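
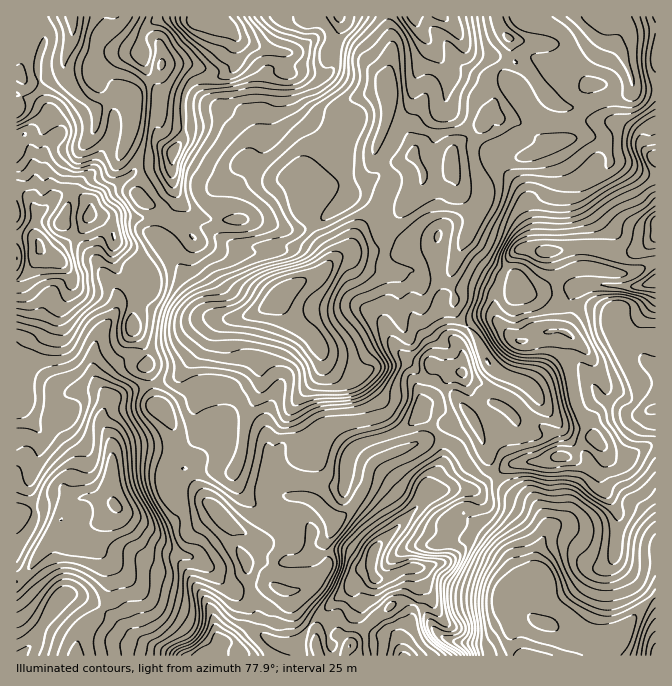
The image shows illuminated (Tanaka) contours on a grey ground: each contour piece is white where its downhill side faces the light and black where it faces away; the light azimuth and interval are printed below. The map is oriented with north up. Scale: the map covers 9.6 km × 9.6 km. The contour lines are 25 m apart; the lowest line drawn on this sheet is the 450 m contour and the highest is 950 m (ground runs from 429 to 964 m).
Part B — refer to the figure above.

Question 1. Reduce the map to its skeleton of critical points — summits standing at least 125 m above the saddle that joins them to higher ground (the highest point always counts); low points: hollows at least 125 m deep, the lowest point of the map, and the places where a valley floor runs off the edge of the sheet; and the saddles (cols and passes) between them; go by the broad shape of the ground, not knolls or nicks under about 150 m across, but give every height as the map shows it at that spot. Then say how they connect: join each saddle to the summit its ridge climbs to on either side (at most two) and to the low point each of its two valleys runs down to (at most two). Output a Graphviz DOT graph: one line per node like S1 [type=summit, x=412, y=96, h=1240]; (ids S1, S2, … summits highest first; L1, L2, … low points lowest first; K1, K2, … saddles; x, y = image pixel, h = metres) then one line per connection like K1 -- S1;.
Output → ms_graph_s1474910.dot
graph terrain {
  S1 [type=summit, x=374, y=552, h=964];
  S2 [type=summit, x=40, y=245, h=954];
  S3 [type=summit, x=195, y=20, h=950];
  S4 [type=summit, x=655, y=223, h=944];
  L1 [type=low, x=280, y=295, h=429];
  L2 [type=low, x=115, y=505, h=469];
  L3 [type=low, x=544, y=624, h=496];
  K1 [type=saddle, x=495, y=475, h=770];
  K2 [type=saddle, x=134, y=172, h=752];
  K3 [type=saddle, x=152, y=385, h=696];
  K4 [type=saddle, x=312, y=225, h=615];
  K1 -- S1;
  K1 -- S4;
  K1 -- L1;
  K1 -- L3;
  K2 -- S2;
  K2 -- S3;
  K2 -- L1;
  K3 -- S1;
  K3 -- S2;
  K3 -- L1;
  K3 -- L2;
  K4 -- S1;
  K4 -- S2;
  K4 -- L1;
}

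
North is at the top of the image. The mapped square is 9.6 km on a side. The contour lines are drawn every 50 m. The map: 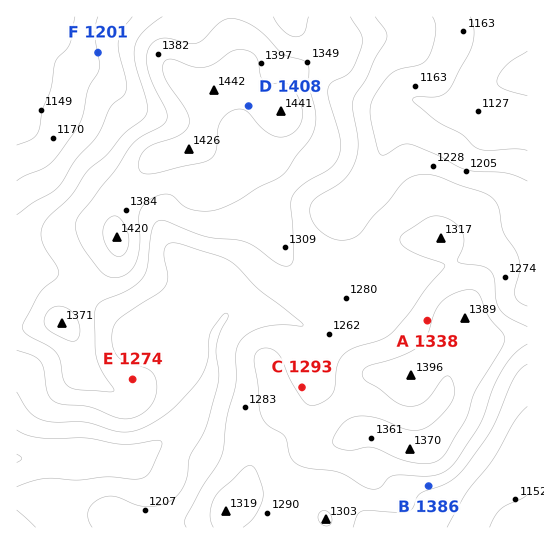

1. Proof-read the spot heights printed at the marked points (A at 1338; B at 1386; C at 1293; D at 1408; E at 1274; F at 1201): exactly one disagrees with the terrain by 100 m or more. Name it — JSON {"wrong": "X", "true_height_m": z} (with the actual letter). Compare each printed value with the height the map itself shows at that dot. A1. {"wrong": "B", "true_height_m": 1261}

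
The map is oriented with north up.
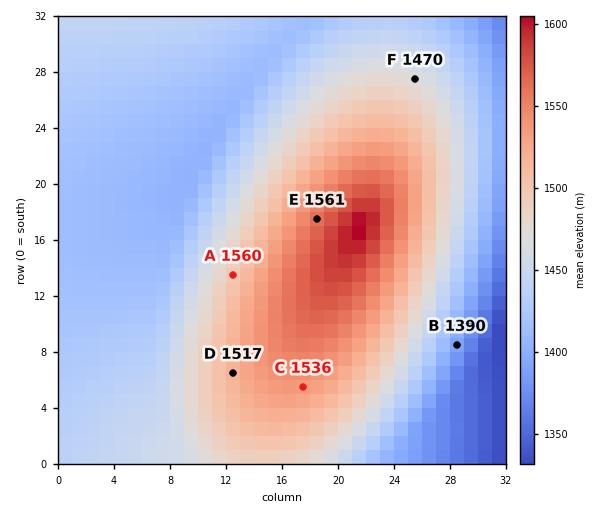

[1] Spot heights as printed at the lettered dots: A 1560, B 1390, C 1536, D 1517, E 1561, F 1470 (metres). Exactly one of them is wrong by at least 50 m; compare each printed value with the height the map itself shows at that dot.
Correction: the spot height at A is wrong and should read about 1497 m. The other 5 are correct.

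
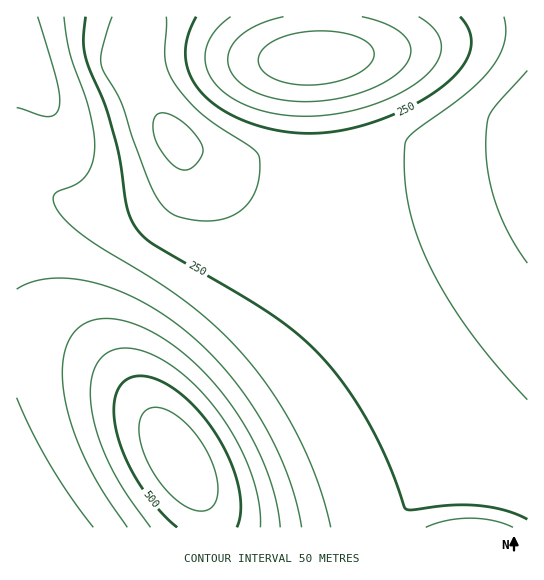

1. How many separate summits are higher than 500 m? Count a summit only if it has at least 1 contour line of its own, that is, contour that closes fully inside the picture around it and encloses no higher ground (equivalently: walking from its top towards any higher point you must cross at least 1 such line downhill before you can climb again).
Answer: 1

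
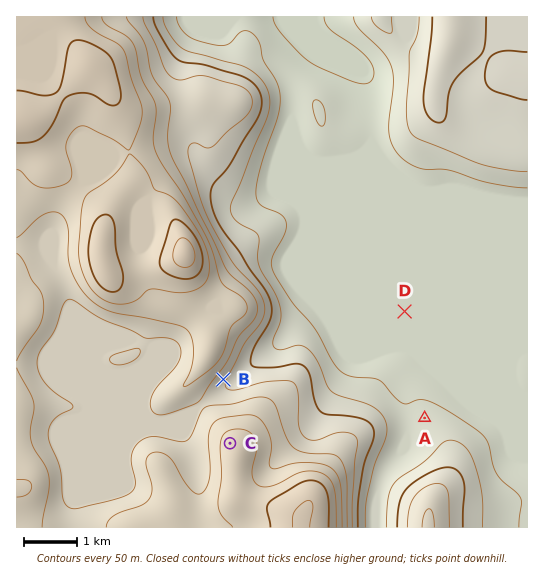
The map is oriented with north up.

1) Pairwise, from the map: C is higher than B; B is higher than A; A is higher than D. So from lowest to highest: D A B C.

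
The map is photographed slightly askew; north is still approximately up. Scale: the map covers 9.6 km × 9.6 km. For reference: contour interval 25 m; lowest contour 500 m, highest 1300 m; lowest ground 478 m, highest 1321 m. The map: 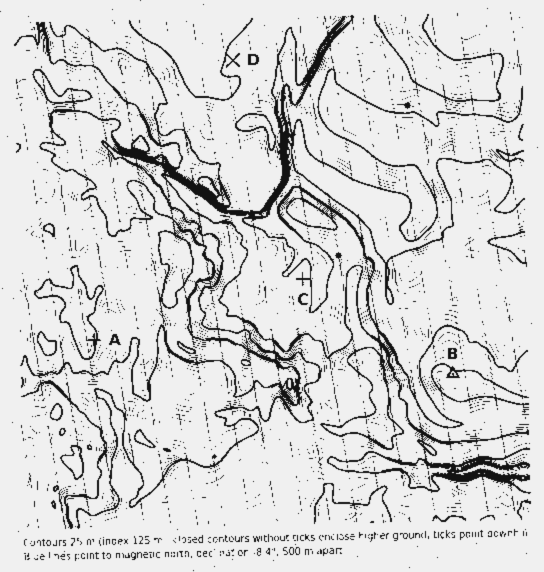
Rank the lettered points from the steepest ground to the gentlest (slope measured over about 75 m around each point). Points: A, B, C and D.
A B C D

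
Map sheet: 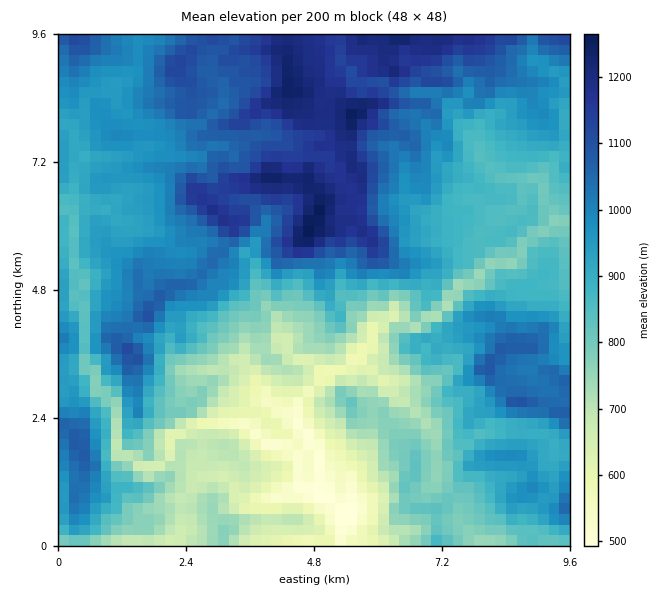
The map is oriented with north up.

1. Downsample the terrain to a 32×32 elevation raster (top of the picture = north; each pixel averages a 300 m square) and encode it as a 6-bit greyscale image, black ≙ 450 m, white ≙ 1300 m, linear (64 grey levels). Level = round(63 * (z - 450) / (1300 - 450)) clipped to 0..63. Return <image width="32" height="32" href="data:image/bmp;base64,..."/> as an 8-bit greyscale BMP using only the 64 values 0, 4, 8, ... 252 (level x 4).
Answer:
<image width="32" height="32" href="data:image/bmp;base64,Qk02CAAAAAAAADYEAAAoAAAAIAAAACAAAAABAAgAAAAAAAAEAAATCwAAEwsAAAABAAAAAAAAAAAAAAEBAQACAgIAAwMDAAQEBAAFBQUABgYGAAcHBwAICAgACQkJAAoKCgALCwsADAwMAA0NDQAODg4ADw8PABAQEAAREREAEhISABMTEwAUFBQAFRUVABYWFgAXFxcAGBgYABkZGQAaGhoAGxsbABwcHAAdHR0AHh4eAB8fHwAgICAAISEhACIiIgAjIyMAJCQkACUlJQAmJiYAJycnACgoKAApKSkAKioqACsrKwAsLCwALS0tAC4uLgAvLy8AMDAwADExMQAyMjIAMzMzADQ0NAA1NTUANjY2ADc3NwA4ODgAOTk5ADo6OgA7OzsAPDw8AD09PQA+Pj4APz8/AEBAQABBQUEAQkJCAENDQwBEREQARUVFAEZGRgBHR0cASEhIAElJSQBKSkoAS0tLAExMTABNTU0ATk5OAE9PTwBQUFAAUVFRAFJSUgBTU1MAVFRUAFVVVQBWVlYAV1dXAFhYWABZWVkAWlpaAFtbWwBcXFwAXV1dAF5eXgBfX18AYGBgAGFhYQBiYmIAY2NjAGRkZABlZWUAZmZmAGdnZwBoaGgAaWlpAGpqagBra2sAbGxsAG1tbQBubm4Ab29vAHBwcABxcXEAcnJyAHNzcwB0dHQAdXV1AHZ2dgB3d3cAeHh4AHl5eQB6enoAe3t7AHx8fAB9fX0Afn5+AH9/fwCAgIAAgYGBAIKCggCDg4MAhISEAIWFhQCGhoYAh4eHAIiIiACJiYkAioqKAIuLiwCMjIwAjY2NAI6OjgCPj48AkJCQAJGRkQCSkpIAk5OTAJSUlACVlZUAlpaWAJeXlwCYmJgAmZmZAJqamgCbm5sAnJycAJ2dnQCenp4An5+fAKCgoAChoaEAoqKiAKOjowCkpKQApaWlAKampgCnp6cAqKioAKmpqQCqqqoAq6urAKysrACtra0Arq6uAK+vrwCwsLAAsbGxALKysgCzs7MAtLS0ALW1tQC2trYAt7e3ALi4uAC5ubkAurq6ALu7uwC8vLwAvb29AL6+vgC/v78AwMDAAMHBwQDCwsIAw8PDAMTExADFxcUAxsbGAMfHxwDIyMgAycnJAMrKygDLy8sAzMzMAM3NzQDOzs4Az8/PANDQ0ADR0dEA0tLSANPT0wDU1NQA1dXVANbW1gDX19cA2NjYANnZ2QDa2toA29vbANzc3ADd3d0A3t7eAN/f3wDg4OAA4eHhAOLi4gDj4+MA5OTkAOXl5QDm5uYA5+fnAOjo6ADp6ekA6urqAOvr6wDs7OwA7e3tAO7u7gDv7+8A8PDwAPHx8QDy8vIA8/PzAPT09AD19fUA9vb2APf39wD4+PgA+fn5APr6+gD7+/sA/Pz8AP39/QD+/v4A////AHB4ZFRMUERASFRcRDg0LCwwGBwsPExcdGxgXGBsdHR4lJyEbGRgVEhIVFxQSERIQCwQECRIWFxsZGRocIB8jJicqJCEaGBUSExYSDAoJCwkFBAQIEBkbHBsaHCAlJCYrJywnIR8dFxMRExEODAgFBAMGBQoQGhkYGxweIiYoJigoLCgeGhIVFBEQDxEPDQkFBAcIDhQZGxcaICEjJCYkJSouKBcTFBASERISEg4LBwYFCQwPFxkbFxohJicoJiIiLC4mFhwZEBASEhMPBwYIBQcMERIXGRkWHB4hIiQjIiItLCUXIh0XEQ0MCgcICwcGDBAXFhgYFhUbIh8gISIkKSgoIRcmIxsZGBENDAoHBgkRFRoXFxQUGRwiJCcsLSwtJSMZGykkHBgYFhANCQoLChAYGBURERUaICEkKy0tKywlIBokLCcfFxUVFBAMEBIQCQ4PDw4QFhkdJiwtKyssLSQcHykwLB8YFhUSDxIVEQ4ODgoNEhccIB4iLS4rKionKSAoLS8qIiEeGhYTFRIRFRYUDgsSHSEhIiMoLi4uKyYoICcsKyskJCAcGhcXExIVGBsVDBEYGR8jJScqKysrJSQdJikrMCkmIyEcGhkVFxgbIBgTEBIaFRwlKSkmJiUiIh0kJyosLiooKCMfGhsaHCEfHRoZFx0fFR4iIiEgIB8iHCImKissLSwqKCUdIiAhJyIkIiIjIyIcFxgeHyAgHiAeIyYpKiopKiwqJyErKikrJysuLSonJSEeGRkZHSAeHyElJiYoKCgpKysmJy80NzEwLjQwKCYjIR8eHBocHh0fISUkJCUmKSorMTAoLjY8OTY1Ni8nJCIgHx4fHhoaGx4hJCMjJCcqLTM1NC4tMzo7NzYyKicjISAgHh4eHhoZHiAiIyQlJy0zNTMxMDIzNzs3NjEpJiUkIB8fHx4eGhwiIiUlJCUnLTQyNDY4OTg6ODY2MysnKCYhIB8eHRwbHiQiJSUmKCkrLS0xMTY5Njg2NTgzLSgpJiMhHh0eHRwgJCIkJSUmJygpKy0uMTMzNDU2NjAsKismJiAeHyAhICAkIyYoKCcoKSwtLS4vMDI0NTc2Ly0tLCgmHx8hIiMkIyMkJycnJykrLC0wMzIyNjc3ODo2MCwqKyQiICIkJickJiUnJicqLC8vLS0xNjc5ODc4Ojg0Ly0sJScnJCUoJyMnJyUlJyksLzAvLS8xNzs5NzYzMjEuLCwtKCwqKSkoJioqJyYmKS8yMC4vMDE2Ojg2NDI1NjYyMS8sLi4sKSclLC0rKigpLjIxLzExMzc5NzYzNTY3NTY1MTExLysoKSsvMS0qKCgqLTAxMDE0Nzg3NjQ3ODg5Nzc2NjUyMCsvMA="/>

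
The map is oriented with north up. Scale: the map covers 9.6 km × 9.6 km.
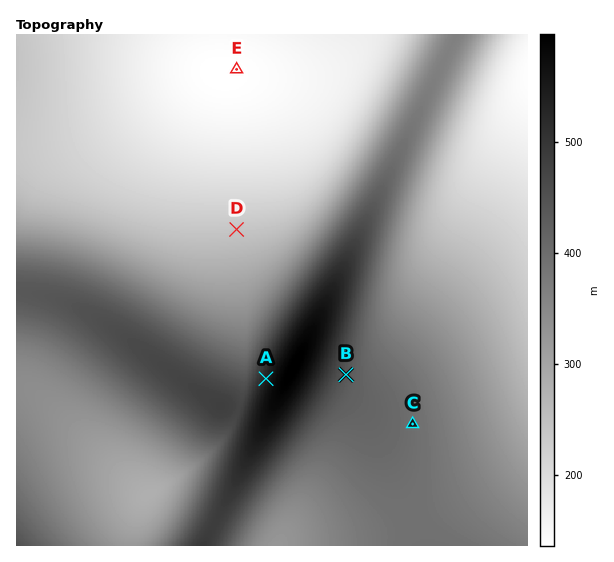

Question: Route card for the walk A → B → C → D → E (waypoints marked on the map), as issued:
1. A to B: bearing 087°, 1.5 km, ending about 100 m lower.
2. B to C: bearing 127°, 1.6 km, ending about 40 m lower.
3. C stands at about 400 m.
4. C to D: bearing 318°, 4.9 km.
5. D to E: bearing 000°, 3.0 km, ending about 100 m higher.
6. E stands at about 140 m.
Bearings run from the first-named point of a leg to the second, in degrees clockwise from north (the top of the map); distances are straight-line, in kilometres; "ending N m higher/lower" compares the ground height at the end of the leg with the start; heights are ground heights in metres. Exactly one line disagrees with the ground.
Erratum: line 5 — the sense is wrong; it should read lower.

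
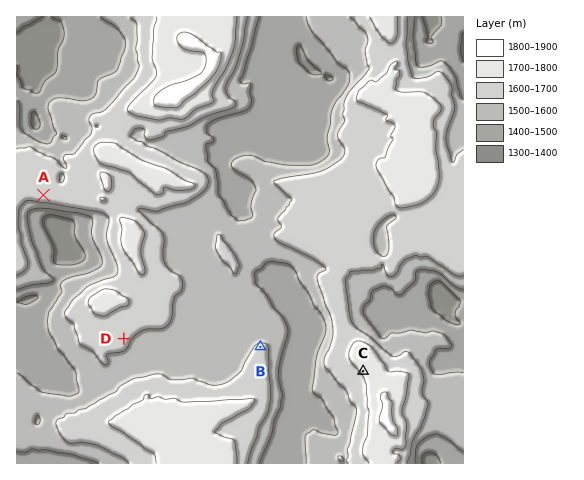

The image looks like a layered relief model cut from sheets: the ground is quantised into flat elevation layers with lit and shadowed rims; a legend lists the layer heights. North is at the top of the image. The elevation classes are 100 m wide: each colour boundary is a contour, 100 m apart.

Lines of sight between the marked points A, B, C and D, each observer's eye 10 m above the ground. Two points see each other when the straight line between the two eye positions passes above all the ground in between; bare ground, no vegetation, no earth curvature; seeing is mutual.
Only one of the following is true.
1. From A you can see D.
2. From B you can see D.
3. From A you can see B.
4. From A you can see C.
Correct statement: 2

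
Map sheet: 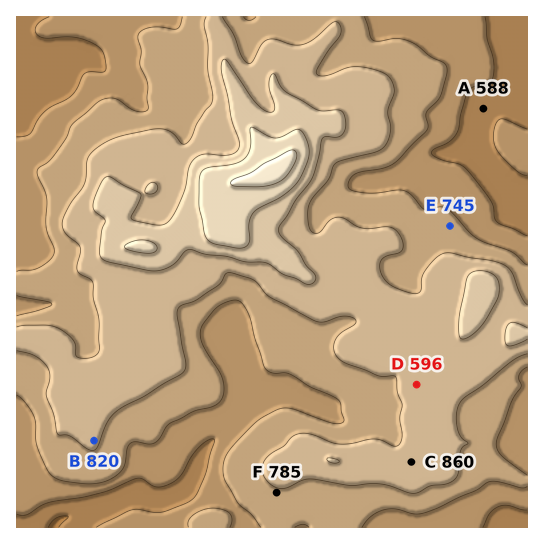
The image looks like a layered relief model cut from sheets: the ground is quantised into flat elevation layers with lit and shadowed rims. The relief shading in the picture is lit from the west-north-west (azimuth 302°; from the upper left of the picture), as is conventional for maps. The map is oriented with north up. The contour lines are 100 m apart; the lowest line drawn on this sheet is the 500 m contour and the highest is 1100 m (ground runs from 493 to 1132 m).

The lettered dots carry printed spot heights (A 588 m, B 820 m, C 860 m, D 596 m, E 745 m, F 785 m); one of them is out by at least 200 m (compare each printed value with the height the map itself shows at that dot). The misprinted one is D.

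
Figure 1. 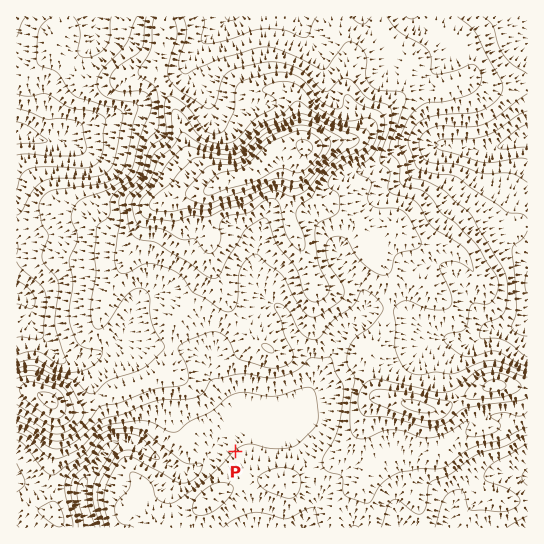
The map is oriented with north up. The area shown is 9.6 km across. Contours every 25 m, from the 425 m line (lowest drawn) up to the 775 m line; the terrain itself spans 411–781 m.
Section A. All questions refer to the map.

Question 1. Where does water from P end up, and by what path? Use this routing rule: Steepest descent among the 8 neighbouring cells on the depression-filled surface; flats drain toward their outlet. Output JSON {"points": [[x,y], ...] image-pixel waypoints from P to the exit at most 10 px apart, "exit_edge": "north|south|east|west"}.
{"points": [[235, 451], [225, 443], [214, 447], [205, 458], [195, 469], [185, 473], [174, 469], [163, 461], [153, 455], [142, 446], [131, 442], [121, 442], [110, 447], [102, 458], [94, 469], [85, 479], [83, 490], [83, 501], [86, 511], [89, 522], [89, 527]], "exit_edge": "south"}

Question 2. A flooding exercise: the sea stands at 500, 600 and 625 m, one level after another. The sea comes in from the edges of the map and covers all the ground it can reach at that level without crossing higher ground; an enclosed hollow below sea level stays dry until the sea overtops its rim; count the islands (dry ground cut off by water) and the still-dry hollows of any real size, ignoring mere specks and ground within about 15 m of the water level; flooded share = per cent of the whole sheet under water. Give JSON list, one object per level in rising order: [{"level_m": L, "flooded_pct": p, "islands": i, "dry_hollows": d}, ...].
[{"level_m": 500, "flooded_pct": 15, "islands": 0, "dry_hollows": 0}, {"level_m": 600, "flooded_pct": 79, "islands": 1, "dry_hollows": 0}, {"level_m": 625, "flooded_pct": 88, "islands": 3, "dry_hollows": 0}]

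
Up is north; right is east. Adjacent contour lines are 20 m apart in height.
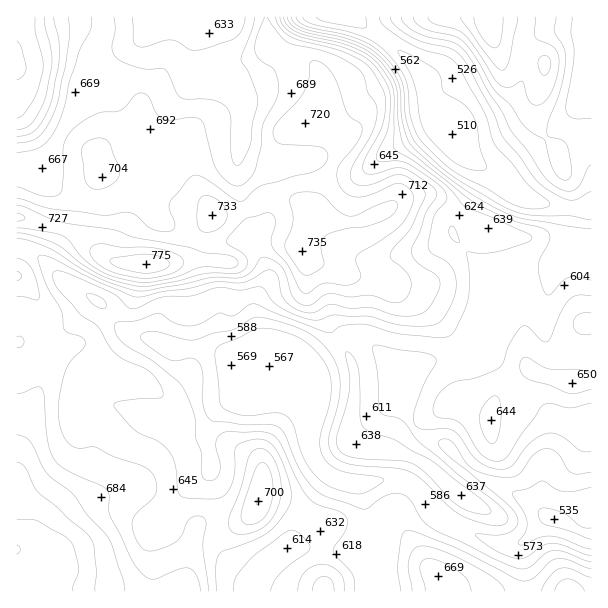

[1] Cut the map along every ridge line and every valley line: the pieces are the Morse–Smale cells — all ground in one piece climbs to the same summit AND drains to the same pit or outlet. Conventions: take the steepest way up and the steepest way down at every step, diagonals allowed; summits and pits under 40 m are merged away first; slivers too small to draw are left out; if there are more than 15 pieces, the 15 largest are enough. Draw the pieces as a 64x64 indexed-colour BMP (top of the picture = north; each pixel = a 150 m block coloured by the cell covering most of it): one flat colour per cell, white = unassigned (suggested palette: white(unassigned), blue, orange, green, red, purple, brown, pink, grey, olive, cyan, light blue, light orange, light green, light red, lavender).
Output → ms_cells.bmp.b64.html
<image width="64" height="64" href="data:image/bmp;base64,Qk12CAAAAAAAAHYAAAAoAAAAQAAAAEAAAAABAAQAAAAAAAAIAAATCwAAEwsAABAAAAAAAAAA////ALR3HwAOf/8ALKAsACgn1gC9Z5QAS1aMAMJ34wB/f38AIr28AM++FwDox64AeLv/AIrfmACWmP8A1bDFACIiIiIiIiIiIiIiIiL/////AAAAiIiIiIiIiIiIiIiIIiIiIiIiIiIiIiIiIv////8AAACIiIiIiIiIiIiIiIgiIiIiIiIiIiIiIiIt3////wAAAIiIiIiIiIiIiIiIiCIiIiIiIiIiIiIiIt3d////AAAIiIiIiIiIiIiIiIiIIiIiIiIiIiIiIiIt3d3f//8AAAiIiIiIiIiIiIiIiIgiIiIiIiIiIiIiIi3d3d3QABERGIiIiIiIiIERiIiIiCIiIiIiIiIiIiIiLd3d3dAAEREYiIiIiIiBEREYiIiIIiIiIiIiIiIiIiIt3d3d0AARERiIiIiIgRERERGIgREiIiIiIiIiIiIiIi3d3d3dERERGIiIiIERERERERERESIiIiIiIiIiIiIiLd3d3duxEREYiIiIERERERERERERIiIiIiIiIiIiIiLd3du7u7ERERiIiIEREREREREREREiIiIiIiIiIiIiIt3d27u7uxERiIiIgRERERERERERESIiIiIiIiAiIiIi3d3bu7u7sRERERERERERERERERERIiIiIiIiIgIiIiLd3du7u7sREREREREREREREREREREiIiIiIiIiAAIiIt3d27u7sRERERERERERERERERERESIiIiIiIiIgAAAC3du7u7uxERERERERERERERERERERIiIiIiIiIiAAAAu7u7u7u7EREREREREREREREREREREiIiIiIiIiIgAMC7u7u7u7ERERERERERERERERERERESIiIiIiIiIiDMzLu7u7u7uxERERERERERERERERERERIiIiIiIiIgAMzMy7u7u7u7EREREREREREREREREREREiIiIiIiIAAAzMzMu7u7u7sRERERERERERERERERERESIiIiIiIAAAzMzMzLu7u7uxERERERERERERERERERERIiIiIiIgAAzMzMzMzLu7uxEREREREREREREREREREREiIiIiIiAAzMzMzMzMy7u7EREREREREREREREREREZmSIiIiIiAMzMzMzMzMzLuzMRERERERMRERERERERmZmZIiIiIiAAzMzMzMzMwzMzMzERERERMzMRERERERmZmZkiIiIiAAAMzMzMzMMzMzMzMxERERMzMzMzMRERGZmZmSIiIiAAAAzMMzMzMzMzMzMzMRETMzMzMzMzEREZmZmZ7u4iIgAAAzMzMzMzMzMzMzMzMzMzMzMzMzMRERmZmZnu7u4iIAAzMzMzMzMzMzMzMzMzMzMzMzMzMxERGZmZme7u7uIiAzMzMzMzMzMzMzMzMzMzMzMzMzMzMRGZmZmZ7u7u7iJ3MzMzMzMzMzMzMzMzMzMzMzMzMzMxEZmZmZnu7u7u53dzMzMzMzMzMzMzMzMzMzMzMzMzMxERmZmZme7u7ud3d3MzMzMzMzMzMzMzMzMzMzMzMzMzERmZmZmZ7u7nd3d3czMzMzMzMzMzMzMzMzM1VVUzMzMRGZmZmZnu7nd3d3dzMzMzMzMzMzMzMzNVVVVVVVMzMxGZmZmZme7nd3d3d3czMzMzMzMzMzMzVVVVVVVVVTMxEZmZmZmZ7nd3d3d3d3d3dzMzMzMzM1VVVVVVVVVVUxERmZmZmZl3d3d3d3d3d3d3MzMzMzMzVVVVVVVVVVVVERmZmZmZmXd3d3R3d3d3d3czMzMzMzNVVVVVVVVVVVmRGZmZmZmZd3d0RHd3d3d3d3MzMzMzM1VVVVVVVVVVWZmZmZmZmZl0REREd3d3d3d3dzMzMzMzVVVVVVVVVVVZmZmZmZmZmURERER3d3d3d3d3REMzMzNVVVVVVVVVVVWZmZmZmZmZRERERHd3d3d3d3REREMzNFVVVVVVVVVVVZmZmZZmZmZERERER3d3d3d3RERERERFVVVVVVVVVVVVWZmWZmZmZkRERERHd3d3d3dEREREREVVVVVVVVVVVVVZmWZmZmZmREREREd3d3d3d0RERERERVVVVVVVVVVVVVWWZmZmZmaqpERER3d3d3d0RERERERFVVVVVVVVVVVVVmZmZmZmZqqqRERHd3d3d3RERERERFVVVVVVVVVVVVVmZmZmZmZmqqpERERHd3d3REREREREVVVVVVVVVVVVVmZmZmZmZmaqqqRERERHdERERERERERVVVVVVVVVVVVWZmZmZmZmZqqqpEREREREREREREREREVVVVVVVVVVVWZmZmZmZmZmqqqqREREREREREREREREREVVVVVVVVVmZmZmZmZmZmaqqqpERERERERERERERERERVVVVVVVVWZmZmZmZmZmZqqqqqREREREREREREREREREVVVVVVVVZmZmZmZmZmZmqqqqpERERERERERERERERERVVVVVVVZmZmZmZmZmZmaqqqqqRERERERERERERERERFVVVVVVVmZmZmZmZmZmZqqqqqqkREREREREREREREREVVVVVVVWZmZmZmZmZmZmqqqqqqpEREREREREREREREVVVVVVVWZmZmZmZmZmZmaqqqqqqqRERERERERERERFVVVVVVVWZmZmZmZmZmZmZqqqqqqqqqRERERERERERVVVVVVVVWZmZmZmZmZmZmZmqqqqqqqqqkRERERERERVVVVVVVVWZmZmZmZmZmZmZmaqqqqqqqqqpERERERERFVVVVVVVmZmZmZmZmZmZmZmZqqqqqqqqqqkREREREREVVVVVVVmZmZmZmZmZmZmZmZm"/>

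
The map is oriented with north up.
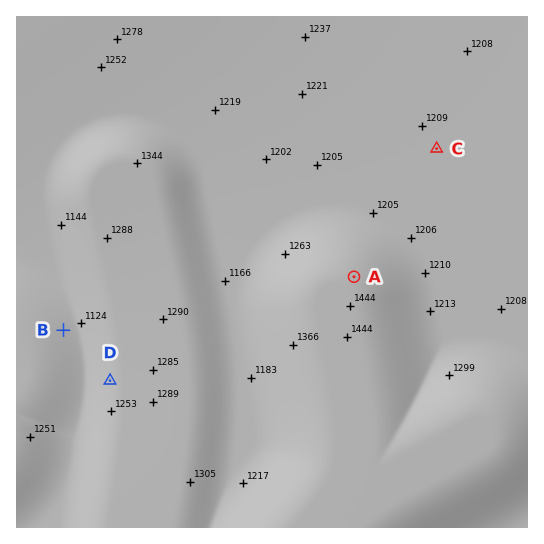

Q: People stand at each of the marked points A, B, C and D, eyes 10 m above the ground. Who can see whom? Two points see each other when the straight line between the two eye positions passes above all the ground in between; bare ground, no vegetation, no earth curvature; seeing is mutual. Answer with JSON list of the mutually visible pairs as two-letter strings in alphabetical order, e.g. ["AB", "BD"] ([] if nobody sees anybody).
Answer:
["AC", "BD"]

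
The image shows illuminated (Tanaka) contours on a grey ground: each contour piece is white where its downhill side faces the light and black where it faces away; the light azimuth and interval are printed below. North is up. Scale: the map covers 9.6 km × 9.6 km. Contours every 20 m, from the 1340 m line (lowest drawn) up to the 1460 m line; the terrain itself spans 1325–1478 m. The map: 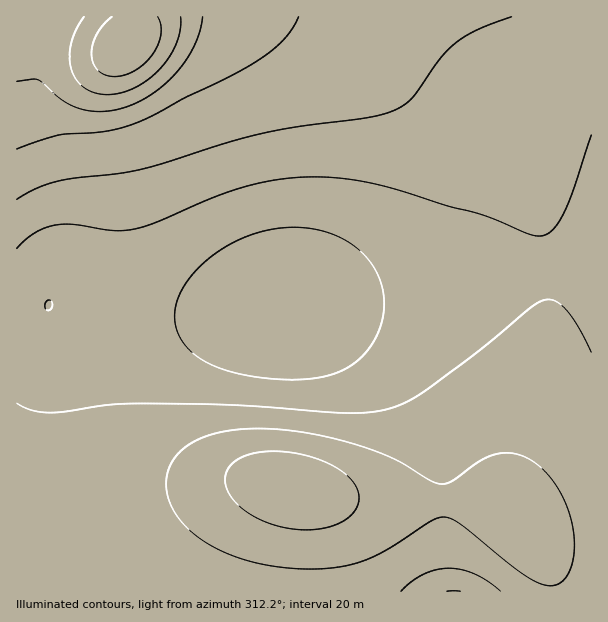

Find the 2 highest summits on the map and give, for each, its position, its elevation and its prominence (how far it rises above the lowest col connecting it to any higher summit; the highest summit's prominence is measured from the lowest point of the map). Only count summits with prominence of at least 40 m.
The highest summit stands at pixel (126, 42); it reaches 1478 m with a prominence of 153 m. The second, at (291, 488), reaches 1415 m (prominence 56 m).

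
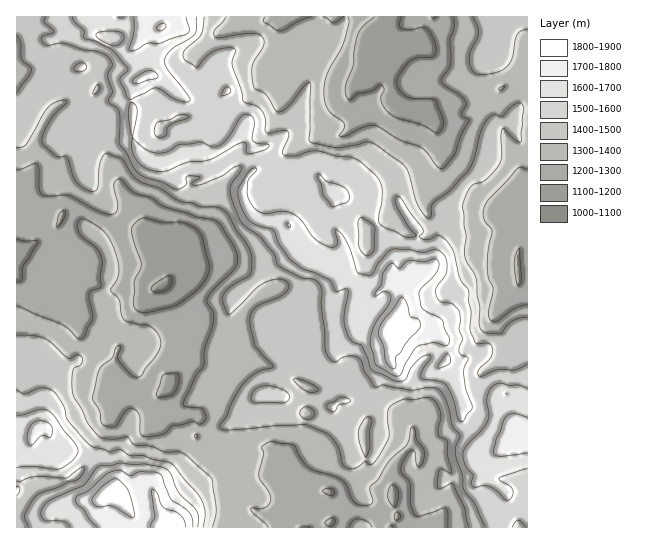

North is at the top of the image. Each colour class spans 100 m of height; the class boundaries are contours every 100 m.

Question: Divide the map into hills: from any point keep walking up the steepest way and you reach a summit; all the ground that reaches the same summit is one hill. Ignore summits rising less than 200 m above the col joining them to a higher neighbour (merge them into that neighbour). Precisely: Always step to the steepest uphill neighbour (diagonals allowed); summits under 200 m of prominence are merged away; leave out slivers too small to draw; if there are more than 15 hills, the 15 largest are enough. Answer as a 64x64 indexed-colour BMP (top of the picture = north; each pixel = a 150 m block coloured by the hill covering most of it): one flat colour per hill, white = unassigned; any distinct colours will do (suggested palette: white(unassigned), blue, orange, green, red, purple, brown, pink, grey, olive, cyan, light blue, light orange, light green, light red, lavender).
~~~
<image width="64" height="64" href="data:image/bmp;base64,Qk12CAAAAAAAAHYAAAAoAAAAQAAAAEAAAAABAAQAAAAAAAAIAAATCwAAEwsAABAAAAAAAAAA////ALR3HwAOf/8ALKAsACgn1gC9Z5QAS1aMAMJ34wB/f38AIr28AM++FwDox64AeLv/AIrfmACWmP8A1bDFACIiIiIiIiIiIiIiIiIiIiIiIiIRERERERERERERERERIiIiIiIiIiIiIiIiIiIiIiIiIiEREREREREREREREREiIiIiIiIiIiIiIiIiIiIiIiIiIRERERERERERERERESIiIiIiIiIiIiIiIiIiIiIiIiIhERERERERERERERERIiIiIiIiIiIiIiIiIiIiIiIiIiEREREREREREREREREiIiIiIiIiIiIiIiIiIiIiIiERERERERERERERERERESIiIiIiIiIiIiIiIiIiIiIiERERERERERERERERERERIiIiIiIiIiIiIiIiIiIiIiIREREREREREREREREREREiIiIiIiIiIiIiIiIhERIhERERERERERERERERERERESIiIiIiIiIiIiIiIhERERERERERERERERERERERERERIiIiIiIiIiIiIiIhEREREREREREREREREREREREREREiIiIiIiIiIiIiIiERERERERERERERERERERERERERESIiIiIiIiIiIiIiIRERERERERERERERERERERERERERIiIiIiIiIiIiIiIhEREREREREREREREREREREREREREiIiIiIiIiIiIiERERERERERERERERERERERERERERESIiIiIiIiIiIiERERERERERERERERERERERERERERERIiIiIiIiIiIiIREREREREREREREREREREREREREREREiIiIiIiIhERERERERERERERERERERERERERERERERESIiIiIiIiERERERERERERERERERERERERERERERERERIiIiIiIiEREREREREREREREREREREREREREREREREREiIiIiIiIRERERERERERERERERERERERERERERERERESIiIiIiIhERERERERERERERERERERERERERERERERERIiIiIiIiIREREREREREREREREREREREREREREREREREiIiIiIiIhERERERERERERERERERERERERERERERERESIiIiIiIiIRERERERERERERERERERERERERERERERERIiIiIiIiIhEREREREREREREREREREREREREREREREREiIiIiIiIiERERERERERERERERERERERERERERERERESIiIiIiIiIhERERERERERERERERERERERERERERERERIiIiIiIiIiIREREREREREREREREREREREREREREREREiIiIiIiIiIiERERERERERERERERERERERERERERERESIiIiIiERERERERERERERERERERERERERERERERERERERERIiERERERERERERERERERERERERERERERERERERERERESIRERERERERERERERERERERERERERERERERERERERERERERERERERERERERERERERERERERERERERERERERERERERERERERERERERERERERERERERERERERERERERERERERERERETEREREREREREREREREREREREREREREREREREREREREzMREREREREREREREREREREREREREREREREREREREREzMzEREREREREREREREREREREREREREREREREREREREzMzMREREREREREREREREREREREREREREREREREREREzMzMzERERERERERERERERERERERERERERERERERERETMzMzMRERERERERERERERERERERERERERERERERERETMzMzMxERERERERERERERERERERERERERERERERERERMzMzMzEREREREREREREREREREREREREREREREREREREzMzMzMREREREREREREREREREREREREREREREREREREzMzMzMzMxERERERERERERERERERERERERERERERERETMzMzMzMzMTMRERERERERERERERERERERERERERERETMzMzMzMzMzMzMzERERERERERERERERERERERERERERMzMzMzMzMzMzMzMzEREREREREREREREREREREREREREzMzMzMzMzMzMzMzMzERERERERERERERERERERERERETMzMzMzMzMzMzMzMzMzMxERERERERERERERERERERERMzMzMzMzMzMzMzMzMzMzMRERERERERERERERERERERMzMzMzMzMzMzMzMzMzMzMxEREREREREREREREREREREzMzMzMzMzMzMzMzMzMzMzEREREREREREREREREREREzMzMzMzMzMzMzMzMzMzMzMRERERERERERERERERERERMzMzMzMzMzMzMzMzMzMzMxEREREREREREREREREREREzMzMzMzMzMzMzMzMzMzMzERERERERERERERERERERETMzMzMzMzMzMzMzMzMzMzMxERERERERERERERERERERMzMzMzMzMzMzMzMzMzMzMzMREREREREREREREREREREzMzMzMzMzMzMzMzMzMzMzMxERERERERERERERERMzMzMzMzMzMzMzMzMzMzMzMzMzMREREREREREREREREzMzMzMzMzMzMzMzMzMzMzMzMzMxERERERERERERMRETMzMzMzMzMzMzMzMzMzMzMzMzMzEREREREREREREzMzMzMzMzMzMzMzMzMzMzMzMzMzMzMxERERERERERETMzMzMzMzMzMzMzMzMzMzMzMzMzMzMzMRERERERERER"/>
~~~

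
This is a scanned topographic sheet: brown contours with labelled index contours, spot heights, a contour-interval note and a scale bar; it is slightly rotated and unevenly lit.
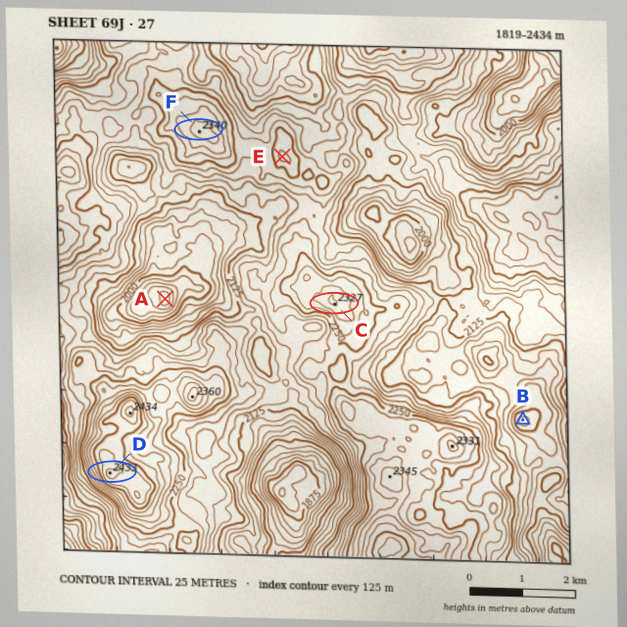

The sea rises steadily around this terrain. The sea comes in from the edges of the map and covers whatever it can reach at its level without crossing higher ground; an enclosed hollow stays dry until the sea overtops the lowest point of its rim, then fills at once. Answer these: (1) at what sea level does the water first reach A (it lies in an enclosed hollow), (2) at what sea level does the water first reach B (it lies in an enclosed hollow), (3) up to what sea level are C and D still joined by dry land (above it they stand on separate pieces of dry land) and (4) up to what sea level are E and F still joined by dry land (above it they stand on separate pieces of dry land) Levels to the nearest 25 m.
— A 2150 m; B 2025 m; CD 2175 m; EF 2225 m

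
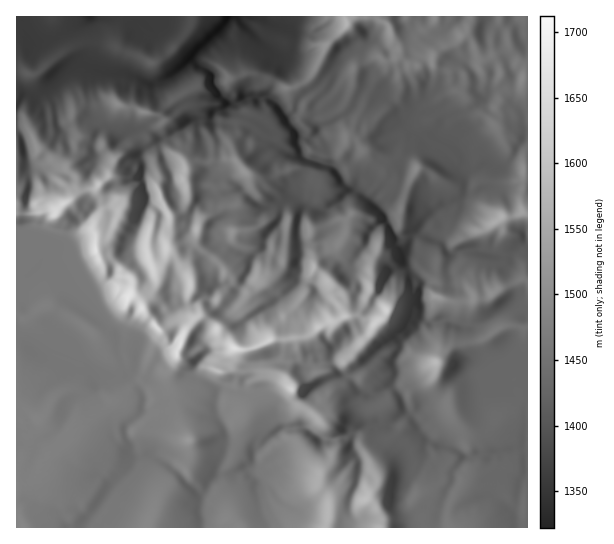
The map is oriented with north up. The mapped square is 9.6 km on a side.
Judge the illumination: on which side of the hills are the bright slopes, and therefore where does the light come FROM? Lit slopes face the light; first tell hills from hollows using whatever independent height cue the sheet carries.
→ W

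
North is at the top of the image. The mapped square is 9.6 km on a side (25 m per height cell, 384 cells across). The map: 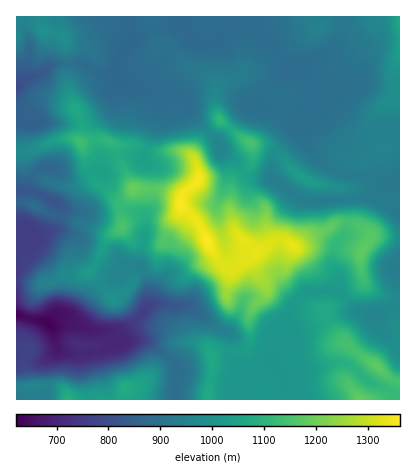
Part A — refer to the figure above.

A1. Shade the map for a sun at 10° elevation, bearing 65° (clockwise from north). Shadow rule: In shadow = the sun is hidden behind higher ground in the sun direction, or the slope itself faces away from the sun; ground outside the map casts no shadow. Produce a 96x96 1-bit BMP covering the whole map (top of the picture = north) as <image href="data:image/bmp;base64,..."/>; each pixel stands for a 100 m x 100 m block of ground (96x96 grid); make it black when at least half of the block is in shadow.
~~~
<image width="96" height="96" href="data:image/bmp;base64,Qk2+BAAAAAAAAD4AAAAoAAAAYAAAAGAAAAABAAEAAAAAAIAEAAATCwAAEwsAAAIAAAAAAAAA////AAAAAAAB8AAAAf4AAAAB8AAB8AAAAP4AAAAB8AAA8AHAAP4AAAAN4AAAYAHAAP4AAAAEAAAAAACAAP4AAAAAADAAAAAAAP8AAAAAAfAAAAAAAf8AAAAAA+AAAAAAAf8AAAAAB8AAAAAAAf8AAAAAD4AAAAAAAf8AAAAAHgAAAAAAAf8AAAAAHAAAAAAAAP8AAAA4AAAAAAB4H34AAAA4AAAAAAD//hwAAAAwAAAAAAD/+AADAAAAAAAAAAP/+AA/wAAAAAAB8B///wD/wAAAAAAD////////wAAAAAAH////////wAAAAAAP////////wAAAAAD/////////wAAAAAD////////9wAAAAAD///+P///44AAAAADz//8P///4YAAAAADz//4H///4IAAAAAD5//wH///wIAAAHAD8//gH///wfAAAfAD8P4AH///wfAAA/AD8DgAH///4MAAA/AD8AAAP///4AAAA/AB4AAAf///wAAAA/AAYAAA////wAAAB/AAAAAA////gAAAB/AAAAAA////AAAAB/AAAAAB///+AAAAA+AAAIOB///+AAAAAOAAA4fD///+AAAAAAAAA8/j///8AAAAAAAAA4/j///8AAAAAAAAAx/3///4AAAAAAAAB///v//4EAAAAAAAB//+P//wMAAAAAAAB//+P//wIAAAAAAAH//+P/9gAAAAAAAD///+H/4AAAAAAAAD/H/+H/wAAAAAAAAD+H/+H/wAYAAAAAAD4P/+H/wAQAAAAAABw//+D/wAAAAAAAAAB//8A/wAAAAAAAAAB///wfwAAAAAAAAAH//3wHwAAAAIAAAAf//jwDwAAAB/AAAAfj+DwAAAAAD+AAAAMP8DgHwAAAH8AAAAA/4BgP/AAAP4AAAAH/4BA//gAAPgAAAAP/4DA//gAAPAAAAAP/4AA//gAAGAAAAAP/4AA//APwAAAAAAH/4AAf/A/wAAAAAAD/4AAP+B/4AAAAAAA/wAAB4B/4AAAAAAAfwAAAAB/wAAAAAAAPgAAAAB/gAAAAAAACAAAAAB/AAAAAAAAAAAAAAH+AAAAAAAPwAAAAB/8AAAAAAAf/AAAAD/wAAAAAAAf/gAAAB/gAAAAAAAP/gAAAB/AAAAAAAAP/AAAAA/AAAAAAAAH+AAAAA+AAAAAAAAD+AAAAAeAAAAAAAAB8AAAAAcAAAAAAAAAcAAAAAIAAAAAAAAAcAAAAAAAAAAAAAAAcAAAAAAAAAAAAAAA4AAAAAAAAAAAADAA4AAAAAAAAAAAAHAB4AAAAAAAAAAAAHgB4AAAAAAAAAAAAHgAwAAAAAAAAAAAAHgAQAAAAAAAAAAAAHgA4AAAAAAAAAAAADgA8AAAAAAAAAAAADwM8AAAAAAAAAAAADwcYAAAAAAAAAAAAB4+IAAAAAAAAAAAAB4+AAAAAAAAAAAAAD8+AAAAAAAAAAAAAD88AAAAAAAAAAAAAD8cAAAAAAAAAAAAAD8AAAAAAAAAAAAAAB8AAAAAAAAAAAAAAB8AAAAAAAAAAAAAAAc="/>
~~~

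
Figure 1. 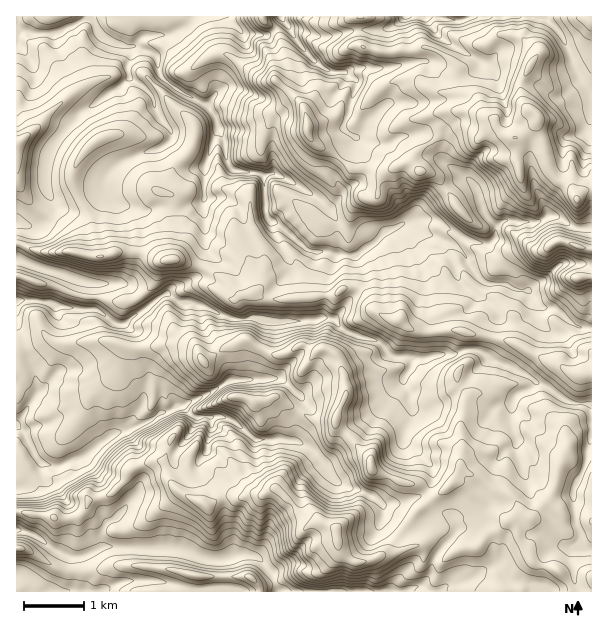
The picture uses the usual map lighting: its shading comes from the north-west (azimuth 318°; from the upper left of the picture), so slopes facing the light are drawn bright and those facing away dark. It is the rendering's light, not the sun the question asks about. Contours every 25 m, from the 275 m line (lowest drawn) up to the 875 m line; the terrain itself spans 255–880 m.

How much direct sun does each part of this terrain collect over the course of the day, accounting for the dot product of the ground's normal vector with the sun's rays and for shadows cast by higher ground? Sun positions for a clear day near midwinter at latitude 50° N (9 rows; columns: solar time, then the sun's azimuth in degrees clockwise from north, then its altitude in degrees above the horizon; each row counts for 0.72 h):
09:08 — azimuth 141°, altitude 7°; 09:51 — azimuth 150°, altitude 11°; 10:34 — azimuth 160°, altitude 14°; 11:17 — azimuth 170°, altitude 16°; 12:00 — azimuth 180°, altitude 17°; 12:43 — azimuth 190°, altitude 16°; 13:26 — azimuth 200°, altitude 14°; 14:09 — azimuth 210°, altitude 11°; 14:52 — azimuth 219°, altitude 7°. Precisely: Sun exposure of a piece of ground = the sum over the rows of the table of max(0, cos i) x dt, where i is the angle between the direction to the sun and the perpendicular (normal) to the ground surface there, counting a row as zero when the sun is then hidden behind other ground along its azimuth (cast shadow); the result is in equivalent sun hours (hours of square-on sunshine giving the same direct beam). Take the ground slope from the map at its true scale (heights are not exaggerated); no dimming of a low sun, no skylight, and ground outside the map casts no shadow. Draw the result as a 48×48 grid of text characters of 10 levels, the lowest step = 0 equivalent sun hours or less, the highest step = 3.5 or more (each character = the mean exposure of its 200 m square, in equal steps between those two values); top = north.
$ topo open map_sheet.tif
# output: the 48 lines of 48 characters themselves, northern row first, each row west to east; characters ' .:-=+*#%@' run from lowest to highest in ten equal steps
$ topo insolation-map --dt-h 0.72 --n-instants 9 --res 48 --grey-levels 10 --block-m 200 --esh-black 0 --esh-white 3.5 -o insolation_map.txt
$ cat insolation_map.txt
+**#*--=======:. .-**:.+===*#*+.            :=+=
---:.::+**+==-:    -=: :-==:       .: .:-:.  -+*
--:.::..:--=:....  .... +:.:=:  .:: :=====:..:=+
.--:-:.  . .: .-++. : . .*#@@@%#*++=:.=+--:=+--=
::-:::..:-..-:=***+.  ..  =+=-::..:---:--:-=---=
::::.:=+*:+:.##++++*==..... :::-=-:::...::==----
:...-++-.:.=. -*=:::**= .--:.-+++++=-:.  . .----
:..-+=:...:-=. .--::.-+-.::--+=-:::::..  -:  :--
..-+-:  ..:.=+:.-=-===--::--==-:--+++==-:-=-:::-
 -+=:. .:::.:=--:====+===---=--=++=++--=::=+=+-:
-*+-:.-+++++-:-=:---=+***:----=-::=++++*++==:. .
===-:-++++-..:==.:=++***%%=::-:.:-=+*%#--=+=-:. 
==---++=-:..:-=-: =#%*##**#=--:-=:.:+%%%#==+=::.
=--====---::::...   . -#%*+#*=+*###=-=*#*+=*+-:.
+--=+----==-----=-::--..+#*+:-=#%@%+::==+#+*%+:-
+-:-=----=++===-::---==-.-+=#***%##*-:-=+##=#%**
==-::-::::::--:::::-:++=-:-+%@@%*+*%%-.+##%+:-%#
:::.  .  ...:::::---..++===+++*+---=%@+--      :
          .   .::---:..=*++==+-:---==+#*==   .  
#=:--.  :-:.  .:-----::.-=++=::::::::=-:-++=#@%+
.=%@@@@@@%*++*=:.-------......::::-:--=-=*%@@+=+
:  :+%@@%#*%@@#=-:-----:::.  ....::--:-**+#@#:.:
@%*-..:::-=*%++=--::--.... ::. ..::::-::-=+=-#@@
++#%%*+-::*+.=*%%+=++--==++*:.  .:....:-:.:=*##*
.. .:--*##=..   -*#####*+=*---:...::::.:-::::+**
--:.::. :::::.             :*#*+-:-:. :::-::-:=*
-=-.      .:-:. .           -*%%#*+**+-:. ..::. 
-=+==+++=::==-: .-++:  -..    -#%%%#**##*+:   ..
==++++==+++*++=--******==+=::-.:-=-.  :-*##=::.-
==+==-====++*###===-=*+-*+=:-----::.:=:  :+#*=:-
===---======+##%*     .*+--::-------=-:::::=##**
==--=======---+- .:  ..-==------:--==--===:..+##
+---===++=-:   -#@@*+++:--:+=----------=---:.  :
====-==+=-:    .::*#+*++=--=-:::-::::------=-::-
-=--===-:    :   . =#**++=+-. .:::  :::::-----:-
:=====-.  .:-- :  . . .:=+#+. :-::-:::..:-------
:-+=-:     .-:--::.     :=*+=.: ..-------:-=--=-
-.::   .::=+---::-:.   ..:-++=.   :---::::---=+-
.      .:**+-:----:.  ..   :+%*-....-==:::---=+:
       .+*==+-..:-:::=:     .*##*+:-++==-:::-=--
    .-=**=-:=#*--+**##+:      -==:=+=====-::-::-
+-:..=++=--+*###*#####*-:   :-:-:=======:---==--
+##***+-:-+**#######%*+-==:-=-::-=--=---======-+
 .+#++++****+**##*#%%+=*+==--:.:::-+-:-=+=--====
+:.=++=::..  .:=+==+++#%+++-. .-=++--+++++------
%%=..::::..         :+*+*+**=+*##++=***===+-:.:.
=+**+==+*####+-::::. -=*+#@@@@%#+#+*+==--=***=-:
==++++++-...:=***+*#-=*@@@@@@%%**+=+=------=++-=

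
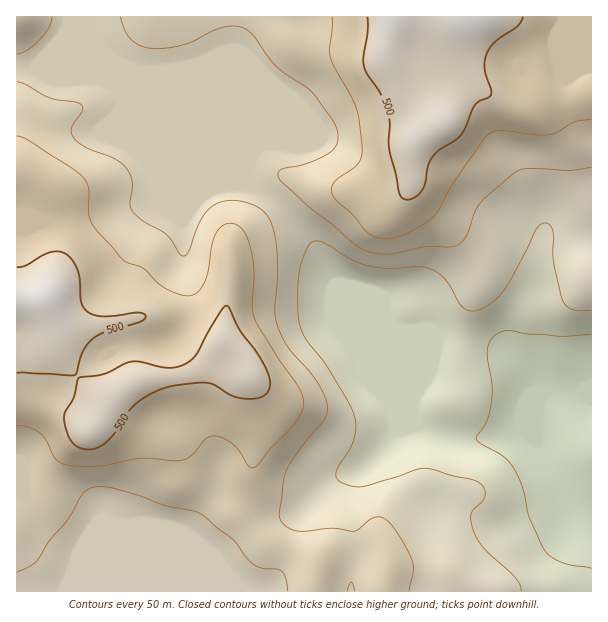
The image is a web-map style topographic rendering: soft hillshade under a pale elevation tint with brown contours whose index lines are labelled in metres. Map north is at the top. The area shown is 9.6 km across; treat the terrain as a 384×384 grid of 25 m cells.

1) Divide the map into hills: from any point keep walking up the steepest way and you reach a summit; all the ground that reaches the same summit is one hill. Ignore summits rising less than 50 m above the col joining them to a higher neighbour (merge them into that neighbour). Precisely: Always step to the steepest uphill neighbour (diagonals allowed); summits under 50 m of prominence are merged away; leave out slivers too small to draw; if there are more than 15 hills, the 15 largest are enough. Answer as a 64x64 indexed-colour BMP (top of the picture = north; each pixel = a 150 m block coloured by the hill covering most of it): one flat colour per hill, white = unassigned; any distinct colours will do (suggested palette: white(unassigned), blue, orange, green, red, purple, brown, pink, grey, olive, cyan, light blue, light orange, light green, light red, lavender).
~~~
<image width="64" height="64" href="data:image/bmp;base64,Qk12CAAAAAAAAHYAAAAoAAAAQAAAAEAAAAABAAQAAAAAAAAIAAATCwAAEwsAABAAAAAAAAAA////ALR3HwAOf/8ALKAsACgn1gC9Z5QAS1aMAMJ34wB/f38AIr28AM++FwDox64AeLv/AIrfmACWmP8A1bDFABERERERERERERERERERERERERERERERERERERERERERERERERERERERERERERERERERERERERERERERERERERERERERERERERERERERERERERERERERERERERERERERERERERERERERERERERERERERERERERERERERERERERERERERERERERERERERERERERERERERERERERERERERERERERERERERERERERERERERERERERERERERERERERERERERERERERERERERERERERERERERERERERERERERERERERERERERERERERERERERERERERERERERERERERERERERERERERERERERERERERERERERERERERERERERERERERERERERERERERERERERERERERERERERERERERERERERERERERERERERERERERERERERERERERERERERERERERERERERERERERERERERERERERERERERERERERERERERERERERERERERERERERERERERERERERERERERERERERERERERERERERERERERERERERERERERERERERERERERERERERERERERERERERERERERERERERERERERERERERERERERERERERERERERERERERERERERERERERERERERERERERERERERERERERERERERERERERERERERERERERERERERERERERERERERERERERERERERERERERERERERERERERERERERERERERERERERERERERERERERERERERERERERERERERERERERERERERERERERERERERERERERERERERERERERERERERERERERERERERERERERERERERERERERERERERERERERERERERERERERERERERIRERERERERERERERERERERERERERERERERERERERERIiERERERERERERERERERERERERERERERERERERERERIiIRERERERERERERERERERERERERERERERERERERERIiIiERERERERERERERERERERERERERERERERERERERIiIiIREREREREREREREREREREREREREREREREREREREiIiIhEREREiEREREREREREREREREREREREREREREREiIiIiIiIiIiIRERERERERERERERERERERERERERERESIiIiIiIiIiIhERERERERERERERERERERERERERERESIiIiIiIiIiIiERERERERERERERERERERERERERERERIiIiIiIiIiIiIhEREREREREREREREREREREREREREREiIiIiIiIiIiIiEREREREREREREREREREREREREREREiIiIiIiIiIiIiIRERERERERERERERERERERERERERESIiIiIiIiIiIiIhERERERERERERERERERERERERERESIiIiIiIiIiIiIiIRERERERERERERERERERERERERERIiIiIiIiIiIiIiIhERERERERERERERERERERERERERIiIiIiIiIiIiIiIiEREREREREREREREREREREREREREiIiIiIiIiIiIiIiIREREREREREREREREREREREREREiIiIiIiIiIiIiIiIhEREREREREREREREREREREREREiIiIiIiIiIiIiIiIiIiIiERERERERERERERERERERESIiIiIiIiIiIiIiIiIiIiIRERERERERERERERERERESIiIiIiIiIiIiIiIiIiIiIhERERERERERERERERERESIiIiIiIiIiIiIiIiIiIiIiERERERERERERERERERESIiIiIiIiIiIiIiIiIiIiIiIREREREREREREREREREiIiIiIiIiIiIiIiIiIiIiIiIhEREREREREREREREREiIiIiIiIiIiIiIiIiIiIiIiIiEREREREREREREREREiIiIiIiIiIiIiIiIiIiIiIiIiIREREREREREREREREiIiIiIiIiIiIiIiIiIiIiIiIiIhEREREREREREREREiIiIiIiIiIiIiIiIiIiIiIiIiIiEREREREREREREREiIiIiIiIiIiIiIiIiIiIiIiIiIiIREREREREREREREiIiIiIiIiIiIiIiIiIiIiIiIiIiIhEREREREREREREiIiIiIiIiIiIiIiIiIiIiIiIiIiIiEREREREREREREiIiIiIiIiIiIiIiIiIiIiIiIiIiIiIREREREREREREiIiIiIiIiIiIiIiIiIiIiIiIiIiIiIhERERERERETMiIiIiIiIiIiIiIiIiIiIiIiIiIiIiIiEREREREREzMiIiIiIiIiIiIiIiIiIiIiIiIiIiIiIiIRERERERMzMiIiIiIiIiIiIiIiIiIiIiIiIiIiIiIiIhERMzMzMzMiIiIiIiIiIiIiIiIiIiIiIiIiIiIiIiIiMzMzMzMzIiIiIiIiIiIiIiIiIiIiIiIiIiIiIiIiIiIzMzMzMyIiIiIiIiIiIiIiIiIiIiIiIiIiIiIiIiIiIjMzMzMyIiIiIiIiIiIiIiIiIiIiIiIiIiIiIiIiIiIiMzMzMzIiIiIiIiIiIiIiIiIiIiIiIiIiIiIiIiIiIiIzMzMzIiIiIiIiIiIiIiIiIiIiIiIiIiIiIiIiIiIiIjMzMzMiIiIiIiIiIiIiIiIiIiIiIiIiIiIiIiIiIiIi"/>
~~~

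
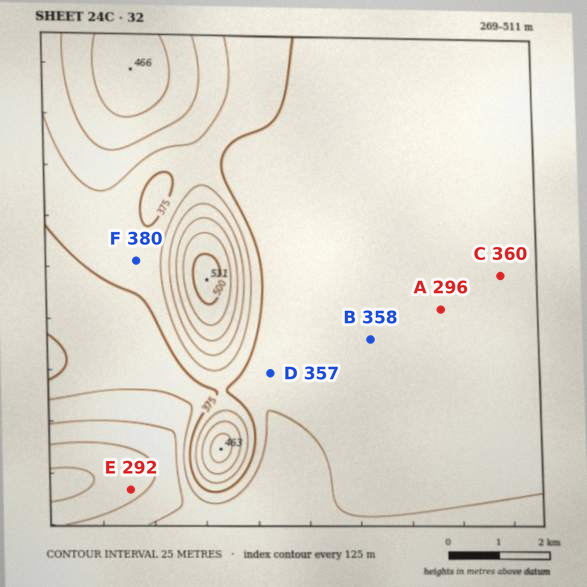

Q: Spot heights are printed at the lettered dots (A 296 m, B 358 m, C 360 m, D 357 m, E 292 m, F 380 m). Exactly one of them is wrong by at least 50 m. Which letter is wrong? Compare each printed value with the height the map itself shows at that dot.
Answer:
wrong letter A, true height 359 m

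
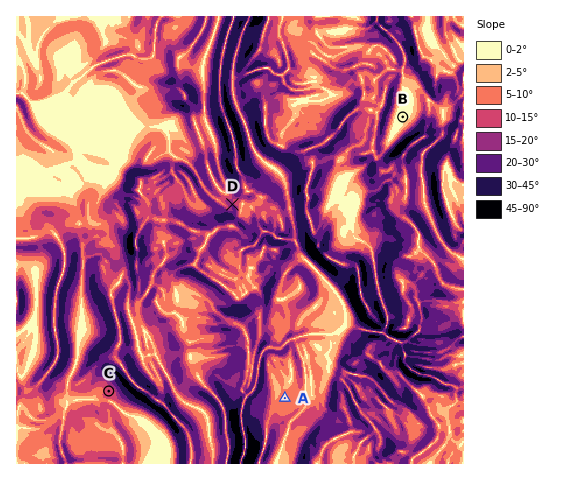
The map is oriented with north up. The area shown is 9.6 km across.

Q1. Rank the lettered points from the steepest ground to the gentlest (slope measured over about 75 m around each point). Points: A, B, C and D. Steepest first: D C A B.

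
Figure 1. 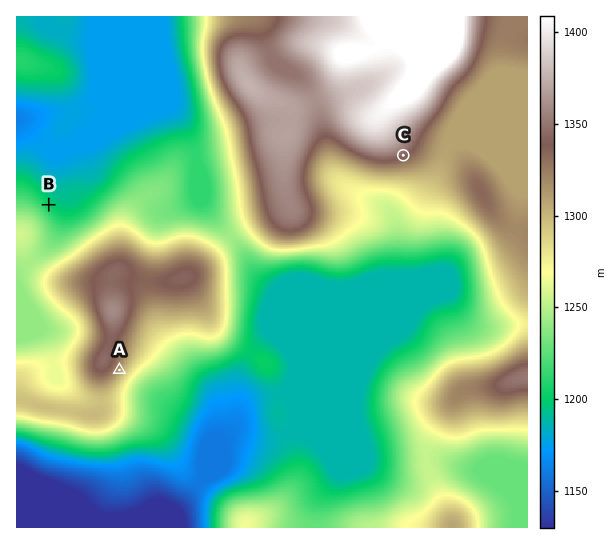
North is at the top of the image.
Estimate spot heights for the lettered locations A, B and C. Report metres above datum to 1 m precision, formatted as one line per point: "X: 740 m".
A: 1313 m
B: 1204 m
C: 1342 m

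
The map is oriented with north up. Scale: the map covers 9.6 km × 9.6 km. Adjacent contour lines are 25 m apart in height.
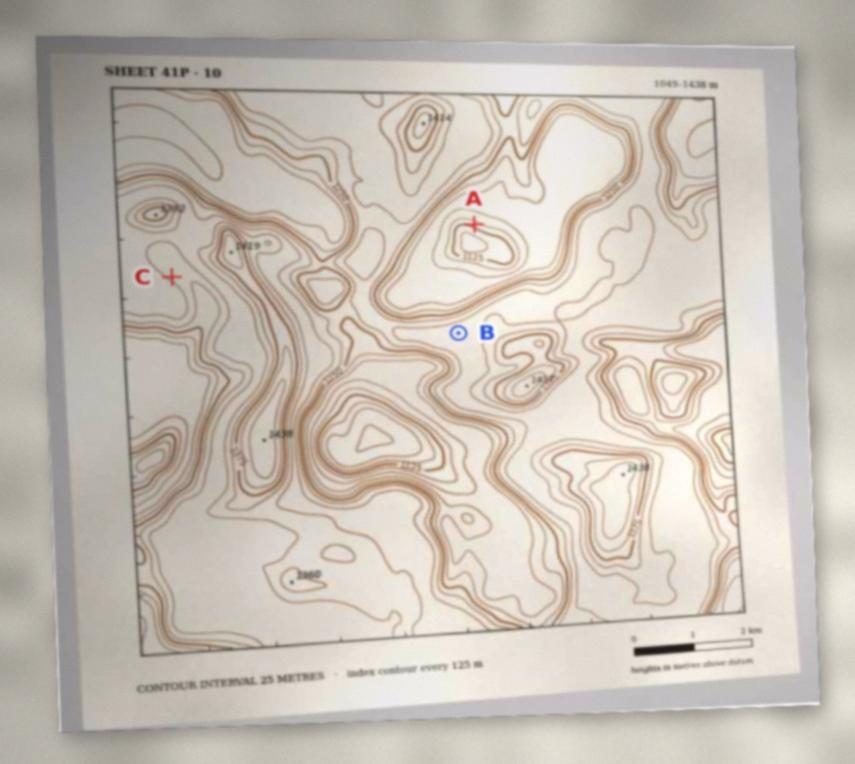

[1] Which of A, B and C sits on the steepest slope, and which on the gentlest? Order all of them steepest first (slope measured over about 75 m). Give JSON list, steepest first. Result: ["A", "C", "B"]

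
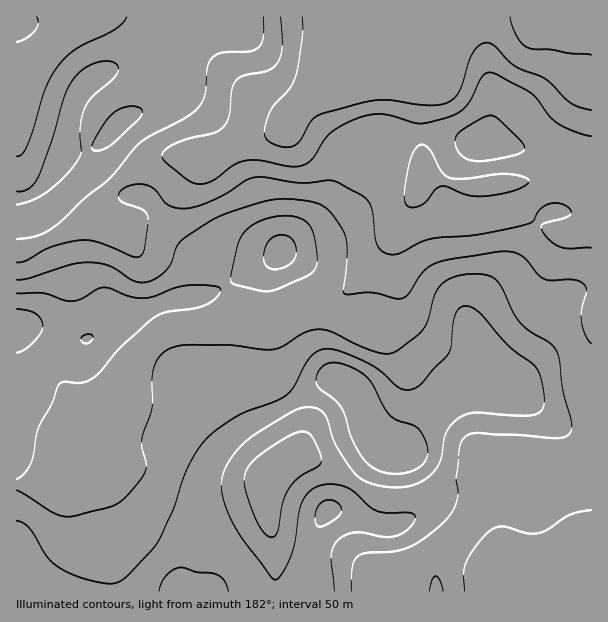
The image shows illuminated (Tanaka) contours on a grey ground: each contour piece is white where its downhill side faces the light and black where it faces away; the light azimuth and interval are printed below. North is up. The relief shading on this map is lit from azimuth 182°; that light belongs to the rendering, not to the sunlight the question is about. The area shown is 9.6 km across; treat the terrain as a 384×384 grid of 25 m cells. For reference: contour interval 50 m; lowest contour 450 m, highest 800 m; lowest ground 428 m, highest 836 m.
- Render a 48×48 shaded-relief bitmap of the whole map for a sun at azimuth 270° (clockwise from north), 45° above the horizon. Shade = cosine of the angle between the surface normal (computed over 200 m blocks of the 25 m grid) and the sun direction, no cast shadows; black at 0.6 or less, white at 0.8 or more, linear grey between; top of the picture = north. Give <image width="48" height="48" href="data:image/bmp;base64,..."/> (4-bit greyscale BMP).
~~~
<image width="48" height="48" href="data:image/bmp;base64,Qk32BAAAAAAAAHYAAAAoAAAAMAAAADAAAAABAAQAAAAAAIAEAAATCwAAEwsAABAAAAAAAAAAAAAAABEREQAiIiIAMzMzAERERABVVVUAZmZmAHd3dwCIiIgAmZmZAKqqqgC7u7sAzMzMAN3d3QDu7u4A////AFVWd4iazLh4dURYvIMAFXm8pRFHiIiIiFVWd4iazLmIdlRIzIIAJXmrpRFHiIiIiFVWd4iavLmHd1M43YIBNnialjJGiIiId1VWeIiavMqHdkI475MTZ3ZXh1NFeIh3d1RGeIiZrMuXZTFJ/7UkeYYzRmVVeYdmd0RGeIiaq7uoZCJa/+hEeIdCI0VniZdVZ0RWiZmau7uoUxJr//tjRXh1QzRnmpdmZ1VXiZmqu7y4QhN77/tiJHiHZDNXmZh3d1VniZqru83HMSR6ztplZ4h2VVVWiZmIiFVWiZqru83YMBR5q7qau6dSEldlZ4mZiENGeZqrqr3rURNnmave7bhSACd1V4mZiDI1eaqrqqvdgxJGeb3/7KhjAAV2Z4mZiDI1eaqruprNt0M0aL//yphkAAR4eImId0M1eJqruoisyoZDRr/+uHd1MBR4iIh2VVRFZ4mruoeKzKl2RZ39p2Z3ZDV4iHZDNGVVZmeby5eJq7qph5zslUV4h1aImHQhJGZWdlWL3Jd4mZmrvMzKYxN5qHeImGMAJGZnh1Rq7adniImb3/63MASKqYeImGMAJGZomFJI3shmd4iJz/6UECaaqZiIiGMQJFVpqFImvcl3d4eJvetiElmrqpmIhlQhNFVpqWMTermIiHeJq7hTNYq7u6mHZURDRVVomXUyNoiIiHiKq5dVZ5ms3LmGQ0VURVVWiZhkNGd3d4iZmpd3iIis7rl1MkZlVmVVeZl2Znd2VniHeJiJmHec7rhkI1Z2Zndmiqhmeal2VniGVniImHit7rhkM1d3d4h3iqdEerqIiJmGRGZWd3i97ahlRFaId6qpmYUzi8uZq7unQzQzVnm8y6h2VFZ4iKu6mHU1nNuqvN3JUhIzNXm7upmIdVVniJqqmGVovduqu83aYgEzNGiqqYiZhlVXiHd4iHd5vMuru83KYgE0MkeamIiZiGZniGZVaIiJu7qru7y5dCJEMjaJmYiZmYd3d3ZURomZmZmruqqpdUNFQiR5mZiJmqmHZndkNXmZh2aKu6qYdmVVVDRomYiJmqqXVZh1RFiZhkVpvLqXZndmZURomHeImaqHZruXVEVndURovMp2Z5mGZmVoiYh3iZmYiN24ZlM0VVVoq7llabuXZmZnm7p2Z4iZiN7Zd3UhJFZ4iYdlet64ZmZnrdyWVneIds3rd4dBE0V3dmVWi+7ah2VXveynVWd2Vb3sd5l0MzRWZURGi93LqGVorMunVVZVVazthomXZUQ0RERFebu7qXVniry4ZVREVpvulniYd2UzM0RVaIiaqXZmet7adUMjVpret2eIiHZCIjVlVWeImYdni+/6ZUMjZ4nO2nZ3iHZDI0ZlQ0Z4iIh3i+/6U0M0Z4it25dneHZERGZkITV4iIiIit/YM0VWeHibzKl3eHZVVnZSACWJmIiHec7HIld3iHd5qqqYiIdmeIYwACR5mYiHaL22I1eIiHd3iZqpmZh3iHQQASRomZmXZ5unNGiIiGZneJqqqqmImHMAASRniZmYZ5qnRGiIiA=="/>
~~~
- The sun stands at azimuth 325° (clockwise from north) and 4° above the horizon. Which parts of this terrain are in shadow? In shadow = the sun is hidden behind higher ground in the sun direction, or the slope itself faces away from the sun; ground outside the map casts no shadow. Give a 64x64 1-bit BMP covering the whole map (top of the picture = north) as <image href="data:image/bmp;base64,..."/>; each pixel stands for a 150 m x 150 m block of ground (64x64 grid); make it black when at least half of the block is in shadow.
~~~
<image width="64" height="64" href="data:image/bmp;base64,Qk0+AgAAAAAAAD4AAAAoAAAAQAAAAEAAAAABAAEAAAAAAAACAAATCwAAEwsAAAIAAAAAAAAA////AAAAAAAAAAAAH/D/AAAAAAAf/P8AAAAAAB/+/wAAAAAAP//+AAAAAAA///4cAAAAAH///n8AAAAAP//8fwAAAAA8H/g/AAAAABwP+B8AAABwAD/8BwAAAPgA//wAAAAD+AH//AAgAAP8Af/+AHAAA/4B///8cAAD/4Af//x4AAH/gAf//HwAAP/AA//8PAAAf8AD//w+AAAfwAP/+D4AAAfAAf/wACAAAcAA4HAA+AAA4AAAAAD8AAAAAAAcEPwwAAAAABw5/BAAAAAADHH+AAAAAAAA8P4AAAAAAADgfwAAAAAAAGA/gAAAAAAAAA//AAAAAAAAB//H4AAAAAAA///wAAAAAAAH//AAAAAAAAB/8AAAAAAAAB/4AAAAAAAAD/gAAAAAAAAHwAAAAAAAAAHAAAAAYAAAAIAAAAD8AAAAAAAAAP8AAAAAAAAA/4AAAAAAAAA/wAAAAAAAAA/AAAAAAAAAB+AAAAAAD4AH+DAAAAA/4wH//AAAAH//AP/+AAAAf/4Af/8AAAA/gAA//4AAAAAAAB//gAAAAAAAD/+PAAAAAAAD/x+AAAAAAAD/v4AAAAAAAD//wAAAAAAAD//AAAAAAAAH/8AAAAAAAAP/wAAAAAAAA//AAAAAAAAH/8AAAAAAAAf/wAAAAAAAAP/AAAAAAAAAPwAAAAAAAAAeAAAAAA=="/>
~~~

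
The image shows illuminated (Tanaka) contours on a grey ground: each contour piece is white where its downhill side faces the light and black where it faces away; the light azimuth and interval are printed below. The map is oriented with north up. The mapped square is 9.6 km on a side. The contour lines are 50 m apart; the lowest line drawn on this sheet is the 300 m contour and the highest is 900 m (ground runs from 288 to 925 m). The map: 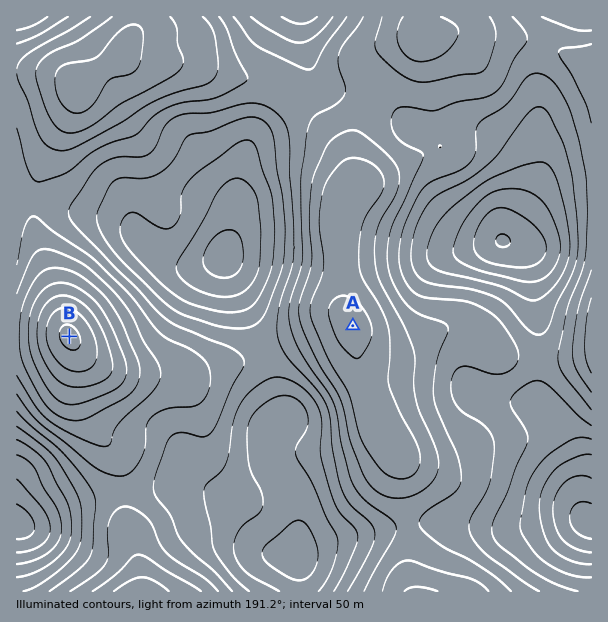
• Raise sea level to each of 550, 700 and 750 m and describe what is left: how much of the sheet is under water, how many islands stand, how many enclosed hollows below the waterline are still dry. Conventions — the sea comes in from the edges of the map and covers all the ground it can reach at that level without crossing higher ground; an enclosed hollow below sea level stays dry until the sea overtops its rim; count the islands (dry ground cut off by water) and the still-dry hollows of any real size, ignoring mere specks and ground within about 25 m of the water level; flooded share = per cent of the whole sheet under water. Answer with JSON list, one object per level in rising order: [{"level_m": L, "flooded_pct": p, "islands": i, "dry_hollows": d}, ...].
[{"level_m": 550, "flooded_pct": 15, "islands": 0, "dry_hollows": 1}, {"level_m": 700, "flooded_pct": 71, "islands": 2, "dry_hollows": 0}, {"level_m": 750, "flooded_pct": 83, "islands": 2, "dry_hollows": 0}]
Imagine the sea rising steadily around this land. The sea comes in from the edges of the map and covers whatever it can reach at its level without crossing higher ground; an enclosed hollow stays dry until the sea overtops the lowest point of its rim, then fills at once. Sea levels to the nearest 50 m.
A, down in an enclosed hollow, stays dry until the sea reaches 600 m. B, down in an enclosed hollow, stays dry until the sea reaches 500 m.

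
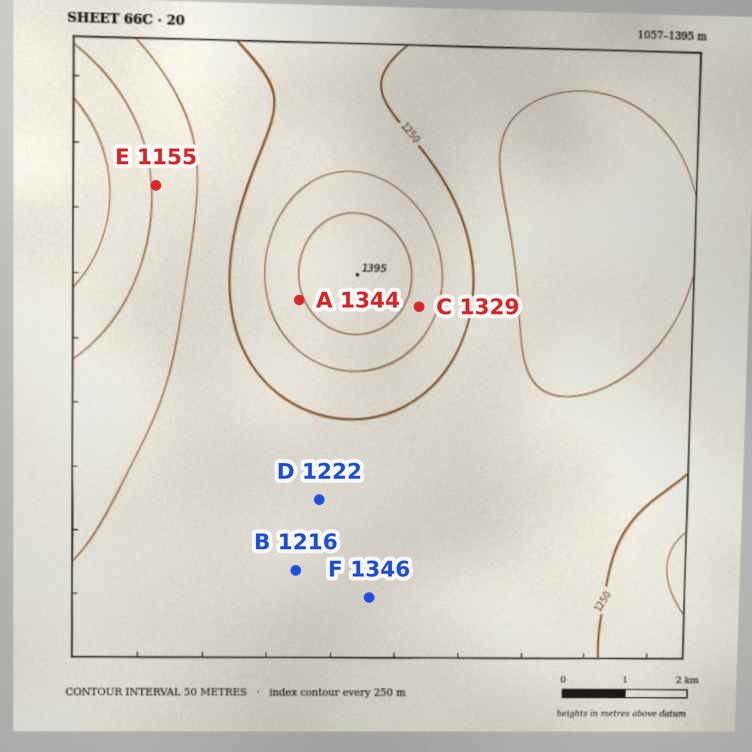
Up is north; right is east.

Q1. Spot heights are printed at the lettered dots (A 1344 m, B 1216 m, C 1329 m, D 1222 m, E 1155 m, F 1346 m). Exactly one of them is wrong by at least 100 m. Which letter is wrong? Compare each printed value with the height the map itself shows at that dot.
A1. F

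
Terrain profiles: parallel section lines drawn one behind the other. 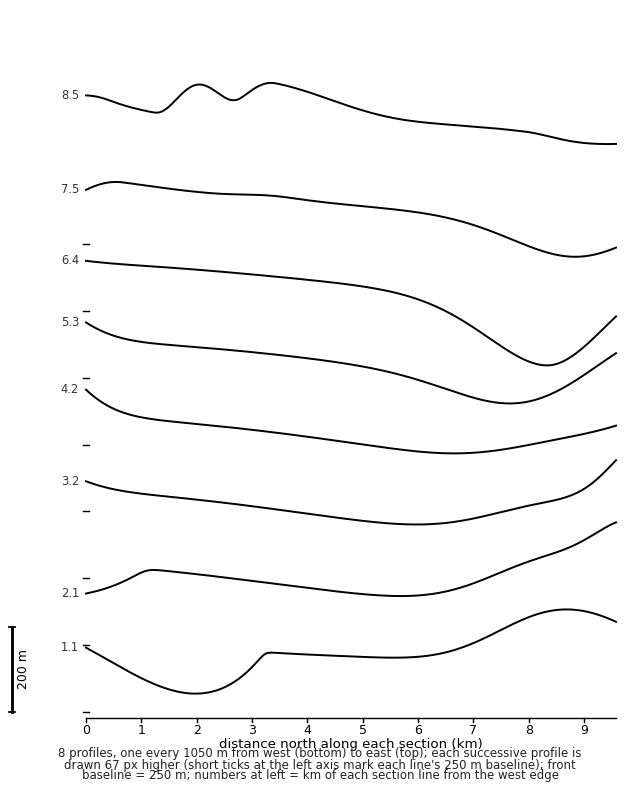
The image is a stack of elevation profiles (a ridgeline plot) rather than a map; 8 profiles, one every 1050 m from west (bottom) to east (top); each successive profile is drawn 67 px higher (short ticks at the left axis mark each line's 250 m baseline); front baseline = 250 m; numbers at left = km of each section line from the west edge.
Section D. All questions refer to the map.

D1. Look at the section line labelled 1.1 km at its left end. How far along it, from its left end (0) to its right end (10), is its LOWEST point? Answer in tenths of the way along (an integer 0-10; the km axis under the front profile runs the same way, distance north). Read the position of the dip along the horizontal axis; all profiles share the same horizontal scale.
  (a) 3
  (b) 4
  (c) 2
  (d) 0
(c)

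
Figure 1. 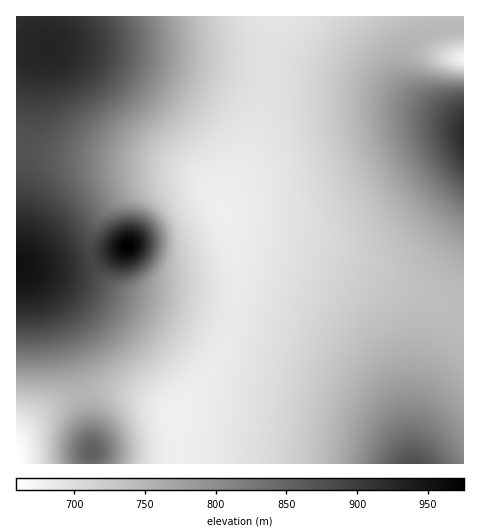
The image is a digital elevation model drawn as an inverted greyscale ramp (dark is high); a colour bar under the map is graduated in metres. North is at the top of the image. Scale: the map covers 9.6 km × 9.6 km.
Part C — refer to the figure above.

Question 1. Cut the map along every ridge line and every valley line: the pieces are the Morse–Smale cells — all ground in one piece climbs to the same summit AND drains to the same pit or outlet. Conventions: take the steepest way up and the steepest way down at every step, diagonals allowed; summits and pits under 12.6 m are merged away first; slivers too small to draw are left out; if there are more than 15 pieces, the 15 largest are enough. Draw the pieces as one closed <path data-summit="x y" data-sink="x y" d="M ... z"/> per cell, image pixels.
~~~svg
<path data-summit="463 136" data-sink="175 413" d="M463 16l-189 0-1 2-5 52-13 62-14 36-22 33 14 36 10 7 56 11 69 19 52 18 43 22 1-189-43-25-12-12-7-17 1-17 11-15 20-9 29-4z"/><path data-summit="413 463" data-sink="175 413" d="M234 238l4 24 0 36-3 15-7 24-14 30-12 18-27 29 3 20 0 30 286-1 0-149-2-2-42-20-52-18-69-19-56-11z"/><path data-summit="47 48" data-sink="175 413" d="M273 16l-230 0 0 16 3 16-8 12-3 13-11 78 108 11 43 7 27 11 11 12 5 10 23-34 14-36 13-62z"/><path data-summit="19 267" data-sink="175 413" d="M32 151l-7 0-2 8-6 103 1 4 21 21 20 36 17 46 5 24 13-1 31 1 22 7 28 14 36-42 15-29 8-25-100-22-24-9-8-7-8-11-4-16 0-12 2-11 7-14 10-11 16-11 20-6 29-6 19 0 14 4-8-8-12-6-29-7z"/><path data-summit="127 245" data-sink="175 413" d="M193 182l-19 0-29 6-20 6-16 11-10 11-7 14-2 11 1 18 4 12 7 9 20 12 112 25 4-19 0-36-5-25-8-23-11-20-7-8z"/><path data-summit="19 267" data-sink="17 463" d="M20 150l-4 1 1 286 25-24 25-14 14-6-5-24-17-46-20-36-21-21 0-48 6-60 0-6z"/><path data-summit="91 452" data-sink="175 413" d="M117 392l-23 0-13 3 10 42 0 26 85 1 2-30-3-20-34-16z"/><path data-summit="463 136" data-sink="463 59" d="M463 26l-24 3-21 8-11 10-5 12 0 12 7 17 17 16 37 20z"/><path data-summit="91 452" data-sink="17 463" d="M81 394l-28 12-32 26-5 6 1 26 74-1 0-26z"/><path data-summit="47 48" data-sink="17 463" d="M42 16l-26 1 0 133 5 1 3 0 1-5 10-73 3-13 8-12z"/>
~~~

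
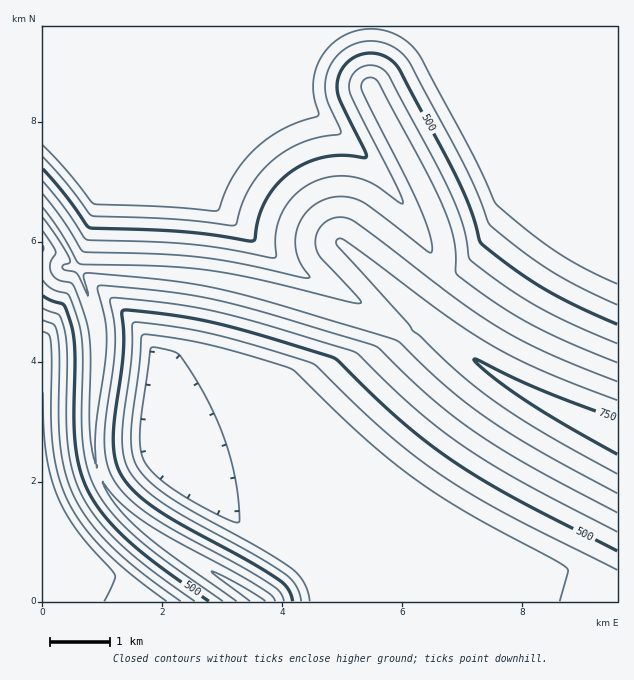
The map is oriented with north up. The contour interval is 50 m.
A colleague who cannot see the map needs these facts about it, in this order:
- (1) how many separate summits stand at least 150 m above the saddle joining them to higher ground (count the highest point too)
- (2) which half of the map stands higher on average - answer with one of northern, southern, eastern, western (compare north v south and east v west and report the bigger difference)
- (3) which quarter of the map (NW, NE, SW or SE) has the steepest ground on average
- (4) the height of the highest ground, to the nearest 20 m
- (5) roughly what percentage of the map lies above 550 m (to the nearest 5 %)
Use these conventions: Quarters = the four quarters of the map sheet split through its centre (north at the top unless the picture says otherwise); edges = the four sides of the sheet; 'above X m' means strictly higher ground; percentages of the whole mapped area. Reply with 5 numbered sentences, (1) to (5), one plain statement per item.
(1) There is 1 summit with 150 m or more of prominence.
(2) Taken as a whole, the eastern half is higher than the western.
(3) The steepest ground, on average, is in the south-west quarter.
(4) About 800 m is the highest elevation on the sheet.
(5) About 30 % of the map lies above 550 m.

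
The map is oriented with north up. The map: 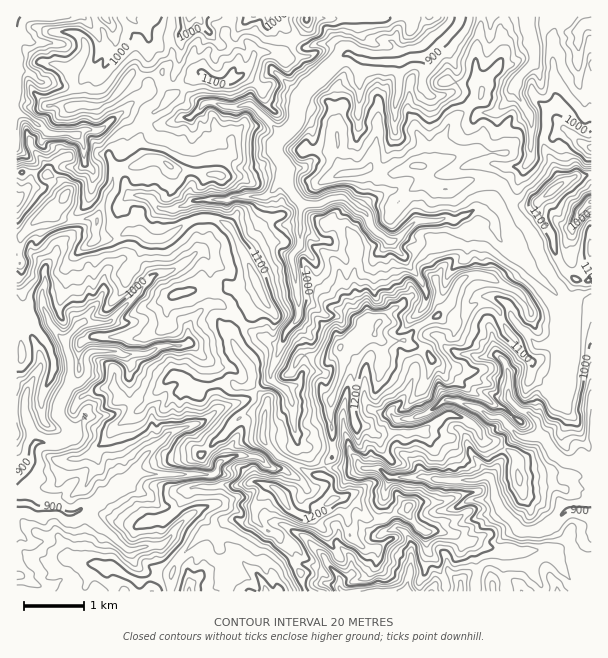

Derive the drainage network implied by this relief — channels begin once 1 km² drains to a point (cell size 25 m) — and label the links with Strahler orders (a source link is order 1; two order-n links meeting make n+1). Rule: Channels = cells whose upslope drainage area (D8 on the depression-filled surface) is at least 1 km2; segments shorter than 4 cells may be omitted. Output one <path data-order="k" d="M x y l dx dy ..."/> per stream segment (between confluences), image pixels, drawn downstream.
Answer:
<path data-order="1" d="M339 582l0 6 2 0 3 3 63 0"/><path data-order="1" d="M408 578l-1 13"/><path data-order="1" d="M171 536l-9 9-3 1-15 0-1 2-5 0-1 1-11 0-25-24-2 0-16-16-2 0"/><path data-order="2" d="M81 509l-7 4-8 0-7-4-21 0-12-6-9 0"/><path data-order="2" d="M113 492l-2 2-3 0-6 3-7 7-6 3-6 0-2 2"/><path data-order="1" d="M371 468l7 0 3 2 8 7 39 0 1 2 8 0 1 1 38 0 1-1 3 0 2-2 6-1 4 4 3 18 2 2 0 3 3 6 22 22 17 0 1-1 3 0 6-3 5-5 1 0 5-4 0-2 6-6 3-1 13 0 2 1 7 0"/><path data-order="1" d="M236 456l-3 0-8 5-6 1-3 11-4 3-3 0-2-2-67 0-12 12-6 0-5 5-4 1"/><path data-order="2" d="M542 437l6 6 3 6 12 12 3 1 10 0 2 2 6 0 7 7"/><path data-order="1" d="M185 428l-3 0-5 3-3 0-6 3-18 18-1 0-6 6 0 1-9 9 0 2-21 22"/><path data-order="1" d="M390 413l6 7 3 0 2-1 12 0 1-2 3 0 2-1 3 0 6-3 3-3 4-2 8-7 6-2 1 2 8 0 4 3 3 0 2 1 12 3 12 9 10 0 5 5 0 1 13 14 23 0"/><path data-order="1" d="M293 404l-8-15-9-5-6-6 0-6 6-12 3-12 5-7 0-5 3-6 10-10 2-3 0-18-2-2-1-22-2-2 0-6-3-6 0-4 9-12 0-36 2-2 0-3"/><path data-order="2" d="M71 383l-12 22 0 9 1 2 0 3 9 9 2 6-6 6-3 1-5 0-1 2-20 0-4 4 0 15-2 3-13 14"/><path data-order="1" d="M498 356l8 7 0 3 3 6 0 27 10 11 9 3 8 7 1 0 0 3 2 2 0 10 3 2"/><path data-order="2" d="M66 347l0 3 3 4 0 5 2 1 0 23"/><path data-order="1" d="M188 344l-2 1-21 0-1 2-5 0-13 7-26 0-4-3-24 0-3 2-3 4 0 5 1 1 0 12-7 8-9 0"/><path data-order="1" d="M566 339l3-3 0-3 1-1 0-6 2-2 0-12-2-3-9-9 0-1-31-30-3-6-5-5-1 0-5-4-1 0-17-17 0-3-3-6 0-7-10-9-6-3-3 0-8 6-3 0-10 6-6-2-2-1-3 0-6 3-21 0-3 1-18 18-6 0"/><path data-order="2" d="M83 323l-2 0-15 15 0 9"/><path data-order="1" d="M86 317l-3 6"/><path data-order="1" d="M45 284l-3 6 0 16 6 11 2 7 13 15 2 6 1 2"/><path data-order="1" d="M194 255l-6 6-9 5-3 3-6 3-5 0-1 1-6 0-3 2-47 48-25 0"/><path data-order="1" d="M396 249l-3-6-3-1 0-2"/><path data-order="2" d="M390 240l-3 0-4-4-6-3-6-6-2-3 0-5-4-7-6-2-17-13-3 0-1 1-8 0-10 6-18 0"/><path data-order="2" d="M302 204l-6-6 0-1-6-6-2-3 0-6-1-2 0-10-2-2"/><path data-order="1" d="M153 201l2 3 6 5 15 0 4-3 5 0 6-5 6 0 1-1 30 0 5-3 33 0 9-9 3-6 7-8 0-6"/><path data-order="2" d="M285 168l0-3-10-13 0-6 9-12"/><path data-order="1" d="M527 164l4-6 0-41-13-21 0-3-2-1 0-11 2-3 16-16 0-14-1-1 0-3-2-2 0-6-3-6 0-13"/><path data-order="2" d="M284 134l1 0 11-11 0-3 1-1 0-9 2-2 0-6 1-1 0-3 9-12 2 0 7-8 2 0 22-22 3-2 6 0 3 3 3 2 5 0 1 1"/><path data-order="1" d="M105 126l-3 3-3 0-1 2-12-2-6 5-30 0-15-12-2 0-4-5-6-3-3 0-3-3"/><path data-order="1" d="M191 117l15-15 9 0 9 5 16 0 2-2 9 0 3 2 27 27 3 0"/><path data-order="1" d="M360 77l0-17 3 0"/><path data-order="2" d="M363 60l5 0 1 2 33 0 8-5 15 0 3-1 30-30 3-9"/>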